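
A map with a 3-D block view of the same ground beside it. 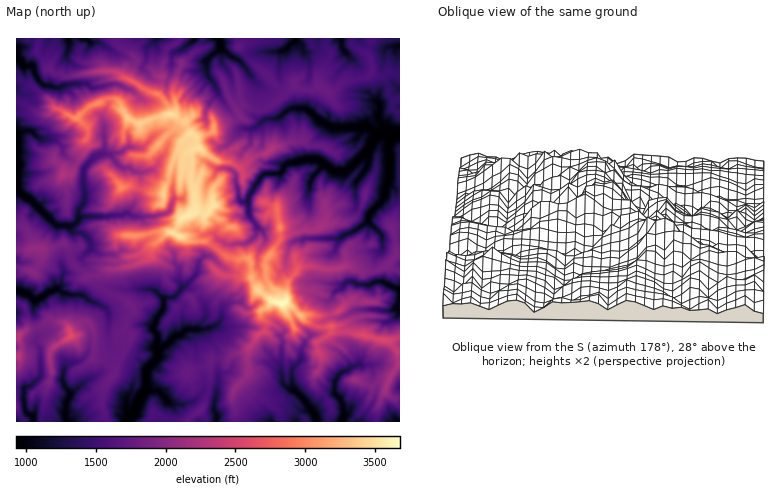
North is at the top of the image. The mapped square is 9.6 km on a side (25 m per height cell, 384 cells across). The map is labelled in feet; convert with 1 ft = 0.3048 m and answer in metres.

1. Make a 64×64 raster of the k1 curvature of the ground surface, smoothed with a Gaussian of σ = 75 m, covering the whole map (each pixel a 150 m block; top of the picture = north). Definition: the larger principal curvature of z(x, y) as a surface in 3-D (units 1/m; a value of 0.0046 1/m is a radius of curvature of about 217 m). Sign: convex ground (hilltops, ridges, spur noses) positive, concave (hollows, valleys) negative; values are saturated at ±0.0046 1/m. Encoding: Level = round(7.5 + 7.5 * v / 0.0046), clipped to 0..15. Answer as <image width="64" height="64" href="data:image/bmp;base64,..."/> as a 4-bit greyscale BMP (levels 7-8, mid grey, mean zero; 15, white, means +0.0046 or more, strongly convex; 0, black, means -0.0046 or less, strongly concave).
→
<image width="64" height="64" href="data:image/bmp;base64,Qk12CAAAAAAAAHYAAAAoAAAAQAAAAEAAAAABAAQAAAAAAAAIAAATCwAAEwsAABAAAAAAAAAAAAAAABEREQAiIiIAMzMzAERERABVVVUAZmZmAHd3dwCIiIgAmZmZAKqqqgC7u7sAzMzMAN3d3QDu7u4A////AMyJ2KmHeIisqImLybzMu4yoiriIh2rIe9l72Yq3erdn92jZp3mIiLt4d2nbupmszHZ6uIiIm5mbmHrbh6uLyHnZuMqXi6iJyXd4iNuHd3jNiaq4iImpiZp3iuqHepnofbjoupeJyom5h3mJ23aIiJ6YrLeIiZiauYmd2YqIuNq+ueuqioarqKqGaYi6h5mZi6d8x4iIiamIir2HeoiYndvGncu6iJiqqpeJqIh3mYmJp4rZeIeKhnicunqpiamPpteHv7ash4mrqYm4mqqZiYioibyYiKl4iZ2aed7cuZ3WyZh/x62YeIq5maisy5mYiKiJirmJqImZrbl3veyomvnYmX/YncqIiamJlpmJmZmIp4houZqYipmL+Yd4qaiI3OmYj7h5q6mZmYmmiKuYmJmomXjJiIiaeJnamZeGl3eO+piPp3eIqYiJiKuoeKmIeKmaiMl4iIume8uqmZeZd4/6mY+2d6mZiImYq7iJmZiImIq6yZeJjaeb2pmah4l2j+l4jPt5yYmIiKmIZoiJqYiIiInchpp9qIvYeKh3eYjL+GeZr+u4iYiImpmYuYmZmZiHiZ+ny4vYnPuId3mt/+r7iIdn3tqJiIiKrLjZd4mImpd3jPzHe/qGnLms//66ra/Kh2frmZmIiJmYauuIeHh3mHd4rZhp+WnM3Mu6qnd6a6u5rNmZqYiIqZhp3ZmJmaeJh2i8h33K3Kq6qYiJhoh9mKqpmImZl5iaqoieuZqouniZqutnrq/9ypl4q7zdpX+ZqoiIiZqXmImZqXrJmqiais66/4jc/buqv8d4iIl0/5eKuZmZiIiYmZu7msuLl5p4qJqN7v62h3Z57KvM24fKh3rHeJiIqpqpmstqi7uHiYeFno3tzYh4iIm93v/9ypeMmJiJdpqpmJiImJqpu6mHiYeN/om8domqiYu7mcvZeHu4ZpyqqYiImId3nLZ5mJl4p47oqa13iZmXa3loyImIm7l5mruYiIiHiJirmInLmZmrv5qlj4V3iIl2apeGmrvMqZmJmamZiId3d5qJyXqs25nOfKeL+XeJmqm93Km7zLqZuHqoiavNyod4m5jZaO2Hl6x+l3fcvN7u3cqs7buIipiHnIiJiImqy6u5iMh86Zq5zZ6ph8qrqZq6mIibuYmJqIiqeKmJebqZuXmLuYd4797rnvqJ2XeHZ7p4iInLy6qpmJmpaJqniYq5l1m5ZZ/5m615/YrM2qmYy4iJdryYmqq7y8t3icd6iM2Gibqt/XeJe7evl5e93tq+us2nvIiZiZu5uXiJzd7LjOm//t2neZyot4/YdoiIlnrcnZbLiqmampeoiZzv///9//yoiXepzrp2jtrMzKmYeIuql9qrmahohr7t3amIh4ma63acl7/9yWiP6orM3czKiYicyZuKh5qsiqqoiIiGd4nPqJyb65mLrJ+5qYmaq87aasypnJmHnOtpl5mIeHiYh77su6qYilnMr5d5iJqYiMxpqqqtp4uq6Yz+7Ih4rO3ZnLya283tqLqvl3h4q5mIj4iIq6mYiZnah5iuyIiKv/mZjajMqIdb7s65iHi7iaqOyIeaeHmIibqXiIrqiHiZ+Wh+qNubiZvNm8mpecqZmYzpl5l6q4iJqpeHd867zbv6rJ6ozImeyI+Yy6l3yrqZm/p3iIrMuqqbh5dnz+24iO2MnLevuH/Wf9eN2WjqqZtp/Id6iZmqvKyIqHv7m5moroyauYz6f9iN2Hv6eOt4fZi/iHyIiIeMvInc38eIZ3aOi5qsqdx+3HaXe9/JvHdo6Y+4fHiqqJucp73seIiImI2ampqYiN6ry8p6md6YiqibfNh8eJmauonoiayc2qq4irmbd8//ycqZh3d3iHeMuImK6HyIiZrHibx3eHr///iIyZqf+qqGrN/JiYd3ad7MqHrofHiuysl7vKqImph375i6iu2FadmJi/7bqrzf2qvaiNidifpnmYnezbuuiKqf15uJ2GmYramou8zMzdyql42YuYt7yId3eJ/Heb6qynjqmqvMrZd5qaiaiZmqmHnMiriIeHl3mJmGjsd3jKnah4p4vKz9l3d3iJmJmbqXZ4mXmIeIipmHebjPyWZ5zOyph3nKhv6qiJl5mJmqt3eIiId5h4qJqqh5z/qZd2j/zf7avMyG/JqryneGe6q4eJmZiIqJi6mrvL/8/5Zon/h3is7ar9r7iJqJu6mKmJipi6mqqYusiZid/ZaP/rrPl3d3mdmb6IqIqZmay4Z3aKisqqmZeMqpdp+4pmm//+2nVnjo54jKeYqZiIibyoiJmrqImIdouoh6/IeoqpirupqJ79jriHuXm4l4iIirqqqamXeHiIq5ib6HdomZZ3ipd+/riMyneZfKipmIiIqrupqZmId5iqer2IeYiHd4h4i/+XiI2JmJiOmbmIipiZiJmImqqpmaiNq4us7/7KmK3/x3ebi4iJeM6Lx3mqiJmoioeJmquqmZx5jMy6q9///7mWeZt6yIh6+Y6njKl4iJmJmIiZiamZmXZ9qYd4iJqXiZiJi3jqmGrY3IjbmYiZmImZmYiJuImIqrybh6upmXd4qoiLm824WbmYfLiJmZqIiZqZd5q4iYi8yYqnnIiZh4mpeIuniv6ph5rLh4h2eoeYi5Z6upd4honIiqiNppiKqZp4iuuIru6XrcmYiZiJibirmb2ZqHd827mLp6qGiKqIiah4rdt6yZecqqu8zJeLuLp4yoq6qq"/>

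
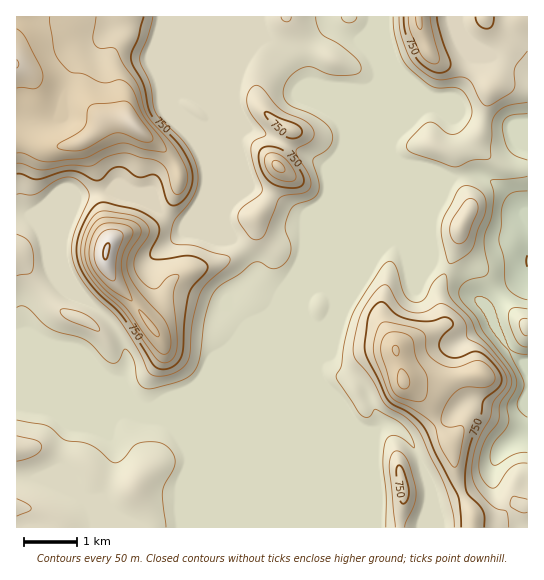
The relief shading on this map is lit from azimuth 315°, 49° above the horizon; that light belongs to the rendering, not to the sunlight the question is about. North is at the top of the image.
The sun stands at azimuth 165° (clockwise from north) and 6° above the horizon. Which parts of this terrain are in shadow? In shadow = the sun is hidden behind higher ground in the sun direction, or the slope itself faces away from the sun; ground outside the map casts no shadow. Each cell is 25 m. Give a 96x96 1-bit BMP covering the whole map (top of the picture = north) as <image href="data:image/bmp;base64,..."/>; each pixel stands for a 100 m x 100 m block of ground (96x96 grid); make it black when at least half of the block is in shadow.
<image width="96" height="96" href="data:image/bmp;base64,Qk2+BAAAAAAAAD4AAAAoAAAAYAAAAGAAAAABAAEAAAAAAIAEAAATCwAAEwsAAAIAAAAAAAAA////AAAAAAAAAAAAAAAAAAAAAAAAAAAAAAAAAAAAAAAAAAAAAAAAAAAAAAAAAAAAAAAAAAAABAAAAAAAAAAAAAAAD8AAAAAAAAAAAAAAD+AAAAAAAAAAAAAAB/AAAAAAAAAAAAAAB/AAAAAAAAAAAAAAA/gAAAAAAAAAAAAAAfgAAAwAAAAAAAAAAPwAABwAAAAAAAMAAP8AABwAAAAAAAeAAH8AAAgAAAAAAAeAAH8AAAAAAAAAAAeAAH8AAAAAAAAAAA+AAD/wAAAAAAAAAA+AAD/8AAAAAAAAAA8AAB78AAAAAAAAAA8AAA78AAAAAAAAAA4AYAD4AAAAAAAAAAwAMADwAAAAAAAAAAAAEADAAAAAAAAAAAAAAAAAAAAAAAAAAAAAAAAAAAAAAAAAAAAAAAAAAAAAAAAAAAAAAAAAAAAAAAAAAAAAAAAAAAAAAAAAAAAAAAAAAAAAAAAAAAAAAAAAAAAAAAAAAAAB//wAAAAAAAAAAAAH//wAAAAAAAAAAAAH//gAAAAAAAAAAAAH//gAAAAAAAAAAAAD//AAAAAAAAAABj4D//AAAAAAAAAABz+A/+AAAAAAAAAAB7/wf+AAAAAAAAAAB7/8P8AAAAAAAAAAB//+H8AAAgBgAAAAB////8cAHgBgAAAAA////48AfADgAAAAA////48AeAHAAAAAA////w8A4AHAAAAAA////w8AAAPAAAAAA////h8AAAOAAAAAA////B4AAAeAAAAAA///+B4AAAeQAAAAAf//cAwAAAM+AAAAAf//AAwAAAA/wAAAAf/+AAgAAAA//AAAAf/AAAAAHgA//wAAAf+AAAAAPwA//4AAAf8AAAAAP4Af/AAAAf4AAAAAP8AP8AAAAfwAAAAAP/AP4AAAAfgAAAAAf/8HwAAAAfAAwAAAf//DgAAAAeAA4AAAf//AAAAAAMAB8AAAf//AAHgAAAAB8AAAf/+AAHwAAAAB+AAAf/8AAH4AAAAB/AAAf/8AAD4AAAAA/gAAf/4AADwAAAAA/wAAf/wAABgAAAAA/wAAf/gAAAAAAAAA/gAAf/gAAAAAAAAA/AAAP/AAAAAeAAAAAAAAD8AAAAD8AAAAAAAAAAABAAP8AAAAAAAAAAADgAf4AAAAAAAAAAAHgA/wAAAAAAABwAAPAA/gAAAAAAAH+AA/AA/AAAB4YAAH+AD+AA+AAAB8eAAD+AH+AA+/AAA8PAAB+AP8AA9/wAAcHAAAcA/8AA7/gAAICAAAAP/4AAf/AAAAAAAAA//4AAf+AAAAAAAAA//wAAf+AAAAAAAAA//wAA/8AAAAAAAAA//gAA/4AAAAAAAAA//AAADwAAAAAAAAA//AAABAAAAAAAAAA/+AAAAAAAAAAAAAAf8AAAAAAAAAAAAAAf4AAAAAAAAAAAAAAPAAAAAAAAAAAAAAAMAAAAAAEAAAAAAAAAAAAAAAMAAAAAAAAAAAAAAAAAAAAAAAAAAAAAAAAAAAAAAAAAAAAAAAAAAAAAAAAAAAAAAAAACAAAAAAAAAAAAAAAHAAAA="/>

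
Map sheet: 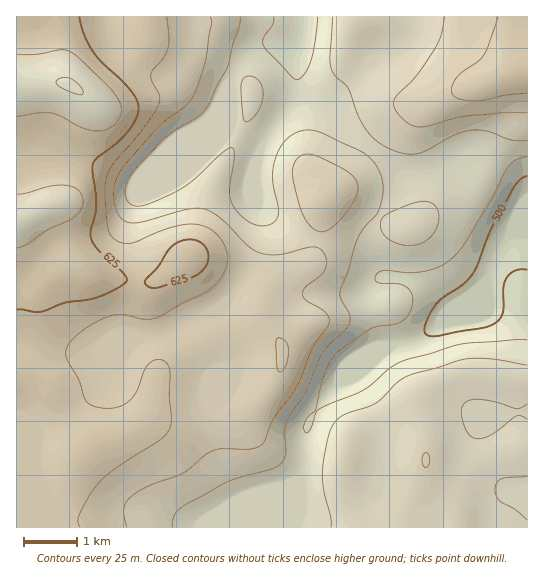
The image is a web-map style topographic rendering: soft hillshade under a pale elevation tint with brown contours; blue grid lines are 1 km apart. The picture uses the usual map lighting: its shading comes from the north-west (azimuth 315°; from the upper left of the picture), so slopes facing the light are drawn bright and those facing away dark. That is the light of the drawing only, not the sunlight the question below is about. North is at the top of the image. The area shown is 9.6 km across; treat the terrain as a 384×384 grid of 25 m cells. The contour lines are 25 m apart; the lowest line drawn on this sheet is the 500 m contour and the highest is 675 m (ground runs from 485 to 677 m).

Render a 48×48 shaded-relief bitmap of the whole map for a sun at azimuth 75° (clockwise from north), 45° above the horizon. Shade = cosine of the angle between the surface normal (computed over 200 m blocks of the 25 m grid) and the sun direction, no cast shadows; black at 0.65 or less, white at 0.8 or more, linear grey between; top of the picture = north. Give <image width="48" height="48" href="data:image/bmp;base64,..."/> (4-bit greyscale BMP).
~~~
<image width="48" height="48" href="data:image/bmp;base64,Qk32BAAAAAAAAHYAAAAoAAAAMAAAADAAAAABAAQAAAAAAIAEAAATCwAAEwsAABAAAAAAAAAAAAAAABEREQAiIiIAMzMzAERERABVVVUAZmZmAHd3dwCIiIgAmZmZAKqqqgC7u7sAzMzMAN3d3QDu7u4A////AGZmZniId4iIdmZmZmZVQ0VVVWZmVoh2ZmZmZniId3d3dmZmZmZVM0VmVVZmZoh2ZmZlVniHd3d2ZmZmZmZUM0VmVVVmZ4h2ZmZlVnd3dmZmZ3dmZmZUI0ZmVUVmZ3d2ZmZURWd3dmZmZ3ZmZmZUI0ZmVEVnd3dmZmZURWd3dmZmd2ZVVmdkIkZ2VERnh3dmVWZURWZ3dmZnd2VVZol1IkZ2VERniHZlVWZURWZmZmZnd2VVZ5qFIkZ3ZUVoiHZVVWZVVWZmZmZ3d2VVaKuVIUZ3ZUVoiGZVVmZVVmZmZmd3d2VWebuVIkZ2ZUV4h2ZmZmVVZmZmZmd4dmVVaKuXQ0VmVVV4h2ZmZlVVZ3ZmVWd4dmVVV5qpdVVVVFZ3dmZlZlVWd3ZmVWZ4dmZVVXm7l2VERFZ3dmVVVVVnd3ZmVVZ4dmZVRWm8uWVDM1ZnZlVVZmZnh3ZmVVZ3dmZlRFi8yXZUM0VmZmZmZmd3d3ZmVVZ3dmZVRFesyoZlRFVVVmZ3d2Z3d2ZmZVZ3ZmZlRFebuodmZVZVVmd3d2Znd2ZmZmZmZmZVRFeJqYh2VmdmVmd2ZlVmd2ZmVWZmZmZVRWd4mZmGVniHZmZlVlVmZmZlVVZmZmVUVnd3iamGVomXZmZURVVmZmZlRFZ3ZmVVV4h3iamGZ4mYZmZTRFVWVVZlVFZ2ZmZVZ4h4iZl2Z4iIdmZTRVVVVVZ2ZVZmZ3dmZ3d3iZmHZnd3d3ZURVVFVWeHdlVWZ4h3Z3ZmeJmHZmZmd4dUVlVVVniYdlVVaJmYd2ZmeJmHVVVmeIhlVmZVVomYdVRFaKqod2ZmeJmGVEVmeJl2ZmdmZ5qodURFeauph2ZmaJh1RFVneJmHZnd2Z5qpdVVWeau5hlVVZ4h1RFZ3eJqYZnd2Z5u6hlVWeauphkM0Voh2VVZ3eImodmZmeKzcl1VWeJqpdDIjRomHZWZ3d4mphmZmeL79p1VVZ4mYYxEjRomYdmZnd3iamGVWeb79lmZVVnmXUxEjVomZh2ZmdmeamWZmeKzclmZlVWiXUhI0V4mph2ZmZmeJmGZmd4q7p2ZmVVeHUhJFaImZhmZmZmZ4iGZmZniaqXZmZVaIYxJGeJmHZVZmZmZndmZlVVZ5qpdmZmZ3ZCNXiId2VEVnZmVVVWZVREVoq6l2ZmZndURXiHZUQ0VndlVERFVUQ0Voq6mHZmZmd2VWd2VDM0VWZlRDRFVUM0V5q6mId2ZVeHZWZlQzM0RVVURERVVUM0aKu6mIiHZVeIdlVUMzREREREVVVVVURWirupiImYZVeZdkREM0RFREREVVVWVVVoq7uoh4mpdVeZdkM0REVVREREVVVWZmaKu6mHd3iZhmeZhjI0VVVURERFVEVXZmebupdnd3iZh3iYdTEkZmVURERVREVmZmebuXVWeIiJmYiIdTEkZmVVRERVREZmZmeaqGVWiZh4mZh3dTETVmVVVERFRFZ2Zmeal1RWiZh3mph3djACRWZmVDRERFZmZmeal1RWiZdniph3djACRWZmVDNERFZg=="/>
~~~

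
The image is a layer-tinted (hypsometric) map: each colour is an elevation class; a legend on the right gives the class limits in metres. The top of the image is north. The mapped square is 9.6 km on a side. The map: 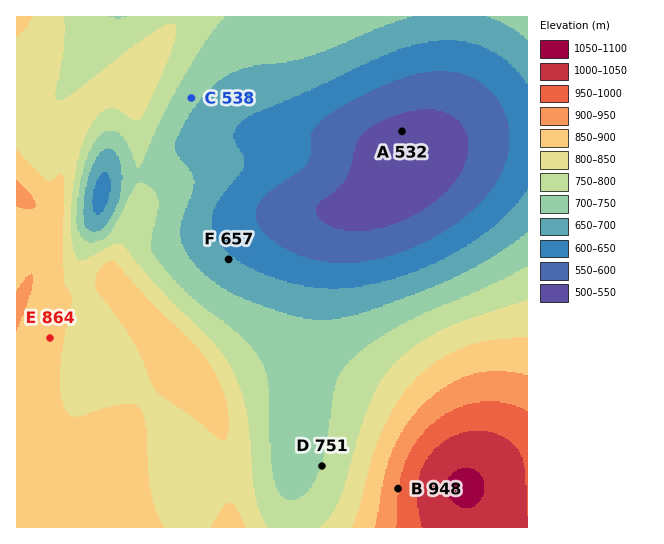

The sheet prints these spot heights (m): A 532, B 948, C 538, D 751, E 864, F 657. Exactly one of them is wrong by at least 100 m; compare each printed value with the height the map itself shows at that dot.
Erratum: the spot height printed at C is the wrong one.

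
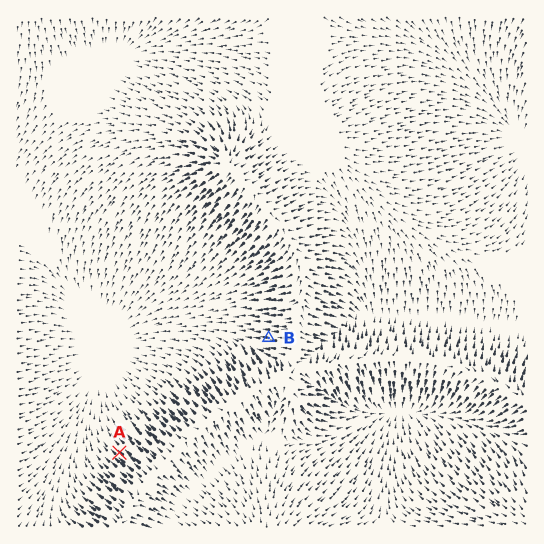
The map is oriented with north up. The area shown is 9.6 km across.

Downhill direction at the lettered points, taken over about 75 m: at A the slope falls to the NW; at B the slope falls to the W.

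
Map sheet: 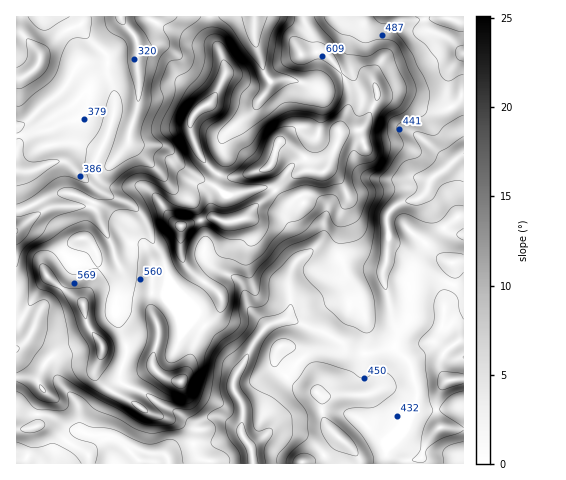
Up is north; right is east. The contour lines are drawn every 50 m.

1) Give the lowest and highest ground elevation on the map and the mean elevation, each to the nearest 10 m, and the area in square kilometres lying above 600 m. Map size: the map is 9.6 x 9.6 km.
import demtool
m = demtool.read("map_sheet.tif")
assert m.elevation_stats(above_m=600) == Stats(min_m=280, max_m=770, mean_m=490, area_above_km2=14.7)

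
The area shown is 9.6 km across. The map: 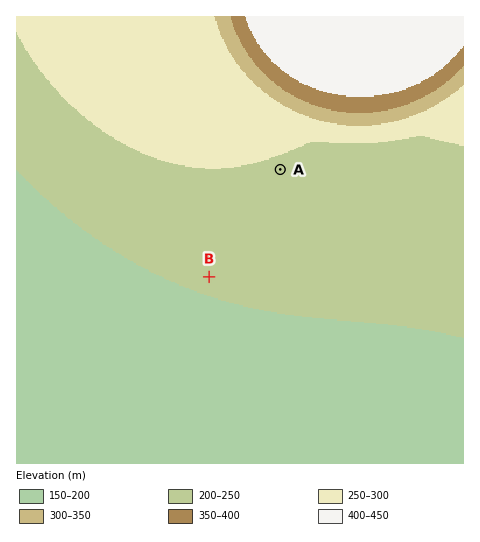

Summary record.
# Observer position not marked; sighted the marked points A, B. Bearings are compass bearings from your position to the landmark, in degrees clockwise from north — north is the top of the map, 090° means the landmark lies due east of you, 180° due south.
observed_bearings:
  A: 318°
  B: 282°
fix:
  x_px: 417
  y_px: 321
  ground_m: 200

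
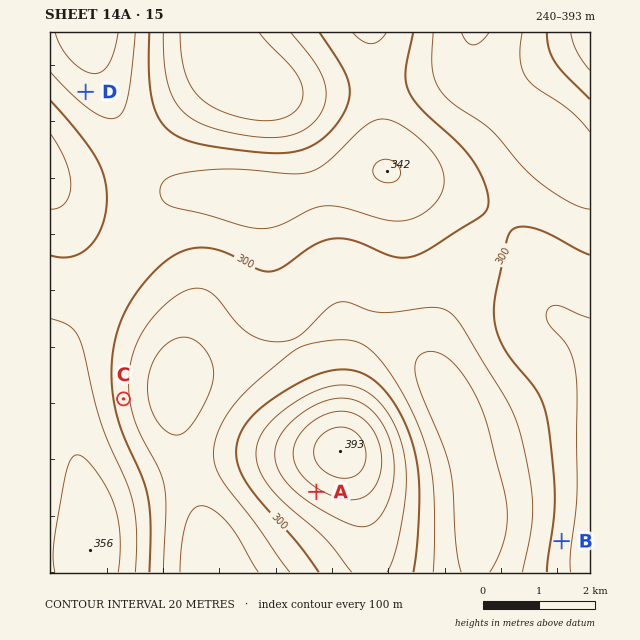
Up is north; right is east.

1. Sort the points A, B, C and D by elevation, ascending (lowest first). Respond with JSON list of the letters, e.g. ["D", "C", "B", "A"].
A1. ["C", "B", "D", "A"]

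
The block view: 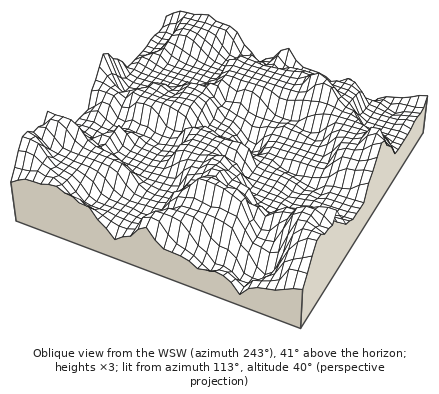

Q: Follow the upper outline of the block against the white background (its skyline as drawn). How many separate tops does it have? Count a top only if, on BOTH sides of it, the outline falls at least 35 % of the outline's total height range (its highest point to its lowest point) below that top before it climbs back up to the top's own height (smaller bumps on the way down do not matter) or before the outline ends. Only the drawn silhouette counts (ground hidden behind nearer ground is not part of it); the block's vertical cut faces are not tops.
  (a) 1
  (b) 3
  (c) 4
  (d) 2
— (a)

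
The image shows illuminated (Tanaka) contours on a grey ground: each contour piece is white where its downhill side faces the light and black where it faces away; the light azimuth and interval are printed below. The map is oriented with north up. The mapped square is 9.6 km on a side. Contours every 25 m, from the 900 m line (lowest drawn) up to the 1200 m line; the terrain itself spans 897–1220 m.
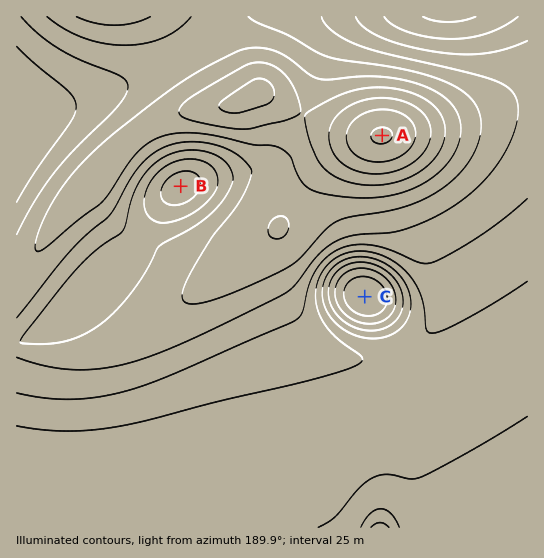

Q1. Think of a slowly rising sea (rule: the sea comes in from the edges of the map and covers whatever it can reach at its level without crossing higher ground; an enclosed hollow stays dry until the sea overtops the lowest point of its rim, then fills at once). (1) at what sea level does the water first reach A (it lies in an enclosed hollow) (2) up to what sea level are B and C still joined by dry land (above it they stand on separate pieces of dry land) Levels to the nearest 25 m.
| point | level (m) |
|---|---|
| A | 1000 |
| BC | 1050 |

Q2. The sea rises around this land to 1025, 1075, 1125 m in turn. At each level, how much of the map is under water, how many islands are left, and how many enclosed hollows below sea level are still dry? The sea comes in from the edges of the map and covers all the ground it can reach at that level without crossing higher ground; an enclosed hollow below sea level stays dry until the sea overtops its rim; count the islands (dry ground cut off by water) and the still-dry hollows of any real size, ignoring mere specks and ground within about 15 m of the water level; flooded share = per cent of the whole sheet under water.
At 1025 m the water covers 28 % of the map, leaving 0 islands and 0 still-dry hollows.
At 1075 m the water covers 55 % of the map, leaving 1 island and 0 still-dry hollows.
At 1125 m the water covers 93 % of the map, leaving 1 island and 0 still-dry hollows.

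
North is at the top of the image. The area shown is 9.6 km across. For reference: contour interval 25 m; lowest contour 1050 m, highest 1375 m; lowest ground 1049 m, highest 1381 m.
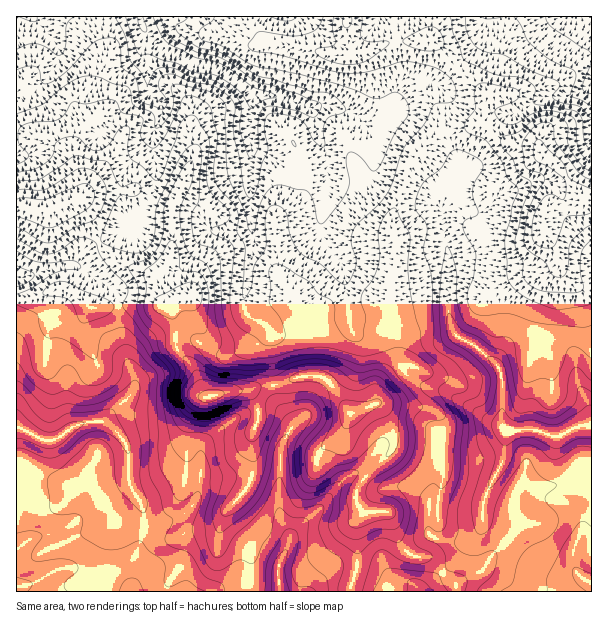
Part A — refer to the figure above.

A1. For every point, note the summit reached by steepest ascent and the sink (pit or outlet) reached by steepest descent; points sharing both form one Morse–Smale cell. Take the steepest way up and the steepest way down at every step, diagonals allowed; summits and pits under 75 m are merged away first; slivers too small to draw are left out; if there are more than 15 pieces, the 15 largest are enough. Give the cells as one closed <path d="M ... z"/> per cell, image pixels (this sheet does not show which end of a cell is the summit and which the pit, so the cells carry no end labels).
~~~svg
<path d="M429 16l-412 0-1 191 35 4 26-11 9 13 12 30 10 11 23 14 24 8 9 20-1 10 9 8 3 7 1 26 18 22 12 27 3 1 21-6 16 0 12-5 18-1 26-9 19 0 13 11 17 27 17-6 6-4 4-5 0-12 2-6 18-16-1-24-6-20 0-34 5-24 0-26-4-6 2-22 21-51 22-22 9-4-2-13 0-23-4-7-7-6 8-1 5-3 10-13-10-13-11-11-5-3z"/><path d="M77 200l-26 11-13 0-9-3-13 1 0 382 334 1 8-29-2-41 8-10-8-11 0-10 11-17 24-22 3-6 0-12-12-26-4-4-6 0-21 10-17-27-13-11-19 0-26 9-10 0-20 6-16 0-21 6-3-1-12-27-18-22-1-26-3-7-9-8 1-10-7-18-5-4-21-6-23-14-10-11-12-30z"/><path d="M447 133l-10 3-22 22-23 57 0 16 4 6 0 26-5 24 0 34 6 20 1 24-18 16-2 6 0 12-4 5 8 4 8 14 4 12 0 12-3 6-24 22-11 17 0 10 8 11-8 10 2 41-8 28 241 1 1-169-3-18-12-25-1-20-2-4-16-13-10-3-24 0-14 4-11 13-2 7-23-20-18-8-4-6-4-19 0-62-6-30 0-22 16-30 0-5z"/><path d="M482 124l-36 8 12 30 0 5-16 30 0 22 6 30 0 62 4 19 4 6 18 8 23 20 7-13 12-9 32-2 16 6 10 10 3 24 12 25 2 17 1-134-11 0-9-5-10-10-4-18-16-22 0-14 6-7 22-4 14-8-14-17-10-15-15-11-9-11-26-2z"/><path d="M591 16l-103 0-2 14-6 14-23 22 31 29-4 12-2 18 28 19 26 2 9 11 15 11 10 15 15 17 7 0z"/><path d="M591 200l-7 0-18 10-15 1-9 8 0 14 16 22 4 18 10 10 9 5 11-1z"/><path d="M456 67l-10 12-5 3-8 1 7 6 4 7 0 23 3 13 35-8 2-17 4-12z"/><path d="M486 16l-55 0-1 23 5 3 11 11 10 14 24-23 6-14z"/>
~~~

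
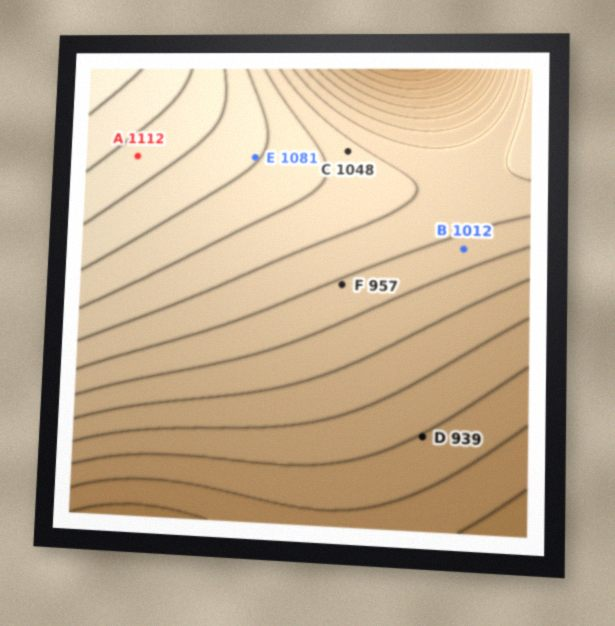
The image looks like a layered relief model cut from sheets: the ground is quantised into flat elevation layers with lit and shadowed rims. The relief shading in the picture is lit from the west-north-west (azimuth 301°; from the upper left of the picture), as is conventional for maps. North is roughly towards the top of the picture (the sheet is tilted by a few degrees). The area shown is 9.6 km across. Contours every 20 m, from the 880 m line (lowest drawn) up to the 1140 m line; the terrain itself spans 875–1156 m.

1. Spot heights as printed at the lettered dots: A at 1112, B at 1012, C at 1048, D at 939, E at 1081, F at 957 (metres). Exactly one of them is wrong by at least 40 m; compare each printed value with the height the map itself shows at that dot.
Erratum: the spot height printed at F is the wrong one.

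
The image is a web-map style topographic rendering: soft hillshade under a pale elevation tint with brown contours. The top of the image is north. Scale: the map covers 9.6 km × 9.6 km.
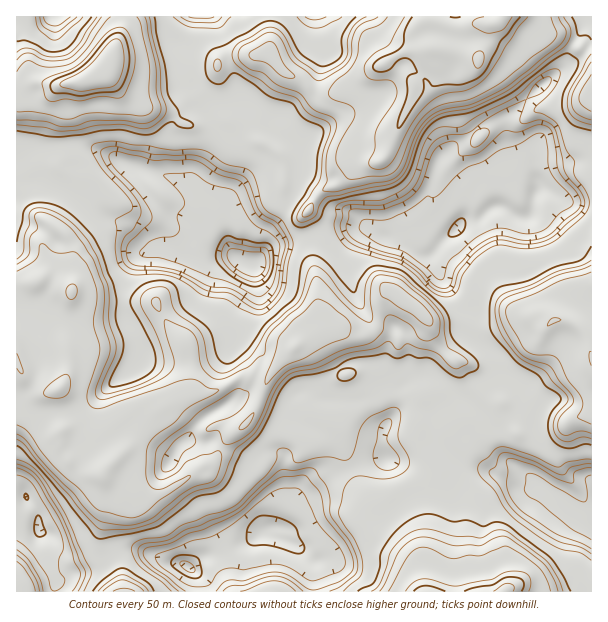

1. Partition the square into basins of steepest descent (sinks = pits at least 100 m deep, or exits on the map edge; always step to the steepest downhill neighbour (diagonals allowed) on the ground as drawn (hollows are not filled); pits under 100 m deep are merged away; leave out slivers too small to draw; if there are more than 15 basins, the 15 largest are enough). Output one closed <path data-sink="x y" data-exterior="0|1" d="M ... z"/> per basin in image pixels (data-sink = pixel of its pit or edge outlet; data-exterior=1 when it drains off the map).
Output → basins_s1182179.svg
<path data-sink="254 264" data-exterior="0" d="M432 49l-16 0-12 3-27 15-24 19-21 8-20-2-13-13-14-6-16-21-11 3-31 1-9 6-1 10-12 17-23 14-6 6-24 0-14-5-10-6-23-25-24 9-18 3-15 0-13-3-19 7 0 274 6 11 22 17 14-1 0 23 3 12-1 18 8 18 9 8 10 5 15 0 14 13 15 7 30 0 25-14 12-11 14-6 11-19 27-25 20-44 7-10 36-33 1-12 4-5 0-33-6-21-8-45 14-21 8-7 15-6 13-16 26-4 6-7 10-24 12-21 6-18 0-9 12-15z"/><path data-sink="458 228" data-exterior="0" d="M527 16l-24 0-6 8-5 0-4 3-1 17-8 16-8-5-37-6-8 19-12 15 0 9-6 18-12 21-10 24-6 7-26 4-13 16-15 6-8 7-14 21 8 45 6 21 0 33-4 5-2 14 24-8 15 10 14 0 9-5 5-8 0-14 3-10 8-9 8 4 18 13 15 15 28-2 18 5 17 0 24-9 15 0 16 8 13-7 8-20 6-7 16-6 0-224-13-12-9-4-10-7-12-3z"/><path data-sink="188 567" data-exterior="0" d="M425 316l-9 12-18 12-20-12-13 8-14 0-15-10-18 5-19 12-27 28-19 43-30 30-9 17-16 8-28 21-15 6-24-2-11-4-15-12 4 23-9 41 3 9 15 21 3 19 304 1-1-34 6-31 2-35 4-12 0-13-16-32-4-13 2-17 10-13 4 2 17 32 10-6 8 0 19-18 8-1-18-11-12-13-6-14-9-5-16-16-3-7 0-11z"/><path data-sink="591 489" data-exterior="1" d="M591 364l-30 10-13 10-22 21-6 9-4 19-10-14-5-16-15-1-19 18-8 0-10 6-17-32-4-2-7 7-5 12 2 18 3 11 15 27 0 13-4 12-2 35-6 31 0 30 2 4 166-1z"/><path data-sink="39 530" data-exterior="0" d="M17 364l-1 227 104 1 1-10-3-10-10-14-8-16 9-41 0-7-6-20-20-2-15-11-8-18 1-18-3-12 0-23-14 1-14-9-8-8z"/><path data-sink="204 17" data-exterior="1" d="M270 16l-144 0-20 58 22 24 10 6 14 5 24 0 6-6 23-14 11-14 1-10 4-5 6-4 31-1 11-3 2-14z"/><path data-sink="314 17" data-exterior="1" d="M426 16l-154 0-2 38 15 19 14 6 13 13 20 2 21-8 24-19 27-15 12-3 18 0-1-25-6-3z"/><path data-sink="54 17" data-exterior="1" d="M125 16l-108 0-1 71 4 1 15-6 13 3 15 0 18-3 23-8 6-9 6-23 10-21z"/>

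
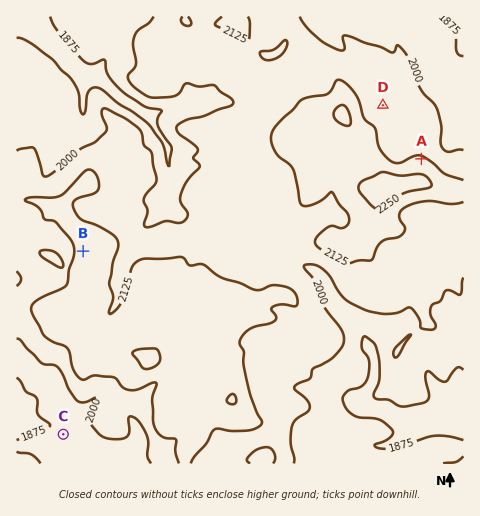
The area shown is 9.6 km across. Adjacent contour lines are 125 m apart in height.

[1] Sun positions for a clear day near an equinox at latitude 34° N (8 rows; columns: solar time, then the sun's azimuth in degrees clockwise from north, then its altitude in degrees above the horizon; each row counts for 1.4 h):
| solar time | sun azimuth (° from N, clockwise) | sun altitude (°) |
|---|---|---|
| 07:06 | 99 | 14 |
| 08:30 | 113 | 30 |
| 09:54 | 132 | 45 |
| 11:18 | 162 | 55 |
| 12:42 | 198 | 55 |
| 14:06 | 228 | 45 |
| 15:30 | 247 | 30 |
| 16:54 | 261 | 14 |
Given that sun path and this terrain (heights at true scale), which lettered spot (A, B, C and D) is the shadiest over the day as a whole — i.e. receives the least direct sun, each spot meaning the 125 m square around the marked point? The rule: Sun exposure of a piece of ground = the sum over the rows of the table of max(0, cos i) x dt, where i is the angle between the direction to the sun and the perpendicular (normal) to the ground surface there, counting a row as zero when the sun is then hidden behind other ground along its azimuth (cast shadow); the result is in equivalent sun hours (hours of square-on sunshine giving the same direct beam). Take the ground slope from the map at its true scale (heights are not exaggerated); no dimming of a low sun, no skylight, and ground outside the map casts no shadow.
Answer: A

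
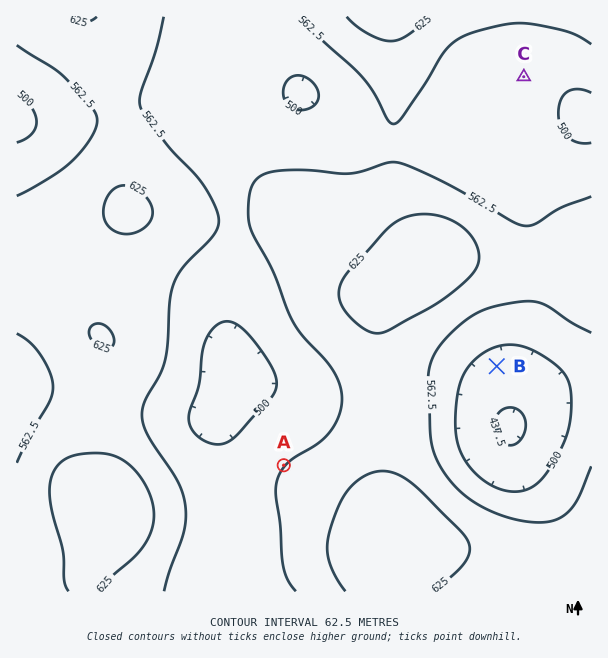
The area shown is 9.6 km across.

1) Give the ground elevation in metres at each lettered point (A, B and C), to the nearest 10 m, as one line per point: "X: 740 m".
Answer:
A: 560 m
B: 480 m
C: 510 m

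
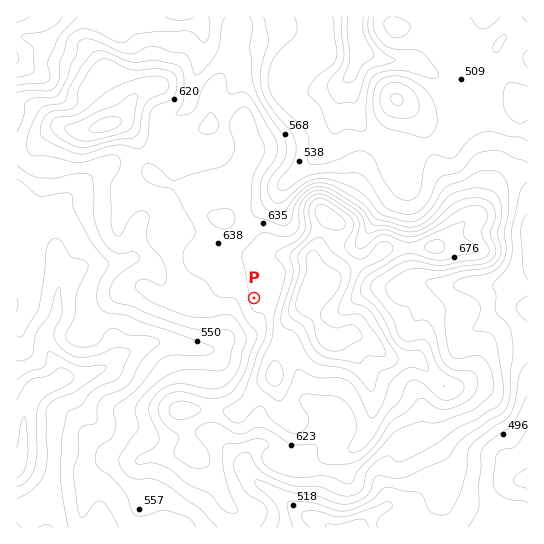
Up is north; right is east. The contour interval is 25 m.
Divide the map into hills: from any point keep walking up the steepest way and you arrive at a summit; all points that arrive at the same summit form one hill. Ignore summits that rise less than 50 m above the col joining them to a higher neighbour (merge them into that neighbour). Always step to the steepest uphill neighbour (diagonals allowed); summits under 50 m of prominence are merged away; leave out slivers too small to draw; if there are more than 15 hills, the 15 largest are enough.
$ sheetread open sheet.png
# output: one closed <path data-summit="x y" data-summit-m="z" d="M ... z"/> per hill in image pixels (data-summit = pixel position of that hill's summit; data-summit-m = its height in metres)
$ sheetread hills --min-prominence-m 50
<path data-summit="309 295" data-summit-m="771" d="M527 16l-335 1 11 13 0 23-10 29-2 21-5 6-17 9-4 9-1 15-7 7-8 4-22 7-12 1-14 7-38 34-8 15 0 35-3-9-10-6-20 0-6 2 1 289 511-1z"/><path data-summit="106 125" data-summit-m="711" d="M191 16l-175 1 1 222 29 0 6 4 3 9 0-35 8-15 38-34 14-7 12-1 22-7 8-4 7-7 1-15 4-9 17-9 5-6 2-21 10-29 0-23z"/><path data-summit="397 99" data-summit-m="579" d="M361 51l-12 26 0 8 7 32 11 15 28 23 7 0 33-11 11-1 7-5 22-32 1-13-3-4-39-14-20-12-36-4z"/>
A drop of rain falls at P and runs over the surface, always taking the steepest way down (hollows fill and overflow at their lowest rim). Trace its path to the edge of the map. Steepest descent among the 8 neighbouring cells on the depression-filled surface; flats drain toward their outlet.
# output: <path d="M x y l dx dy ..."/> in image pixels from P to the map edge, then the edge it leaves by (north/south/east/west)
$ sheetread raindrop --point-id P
<path d="M254 298l-13 0-10 9 0 7-1 1 0 15-3 5-13 14-21 0-2-2-10-1-7-3-28 0-23 11-10 9-7 4-3 0-4 3-6 1-8 4-18 0-6 3-3 3-8 4-7 1-5 3-8 8 0 2-4 8 0 4-1 2 0 9-2 1 0 24-1 2 0 5-1 1-2 7-2 0"/>
exit: west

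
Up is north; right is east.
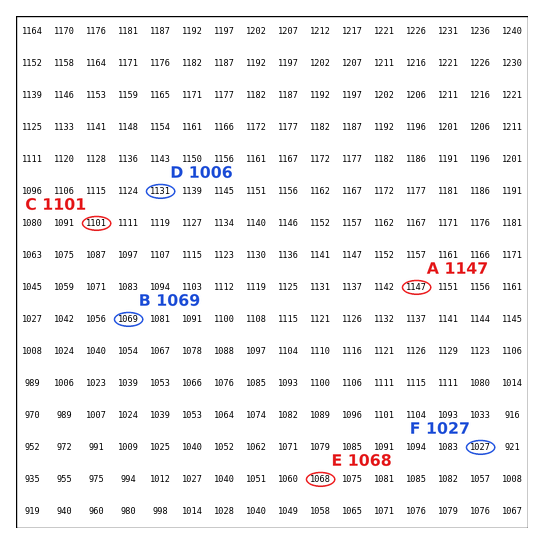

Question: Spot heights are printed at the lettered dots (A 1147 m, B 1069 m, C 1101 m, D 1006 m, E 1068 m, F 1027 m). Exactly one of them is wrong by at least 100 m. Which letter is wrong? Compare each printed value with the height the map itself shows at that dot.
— D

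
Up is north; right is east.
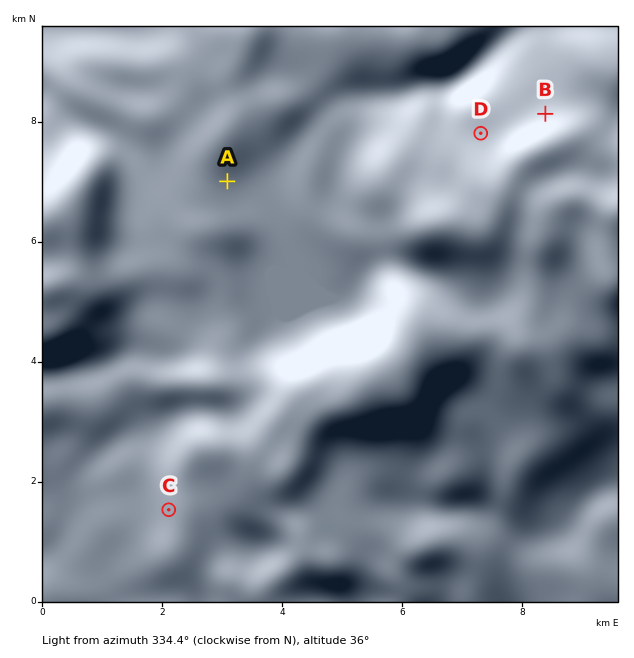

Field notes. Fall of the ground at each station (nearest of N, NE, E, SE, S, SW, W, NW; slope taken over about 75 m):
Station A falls E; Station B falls N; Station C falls W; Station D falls NW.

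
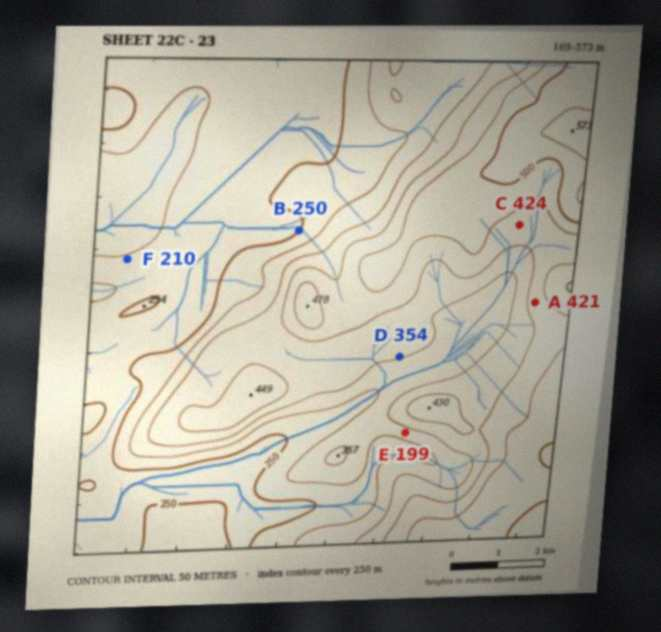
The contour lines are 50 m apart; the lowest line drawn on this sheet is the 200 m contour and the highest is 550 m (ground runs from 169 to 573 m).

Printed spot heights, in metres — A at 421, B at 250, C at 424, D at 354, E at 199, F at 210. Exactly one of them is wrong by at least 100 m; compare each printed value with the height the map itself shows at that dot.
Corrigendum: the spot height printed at E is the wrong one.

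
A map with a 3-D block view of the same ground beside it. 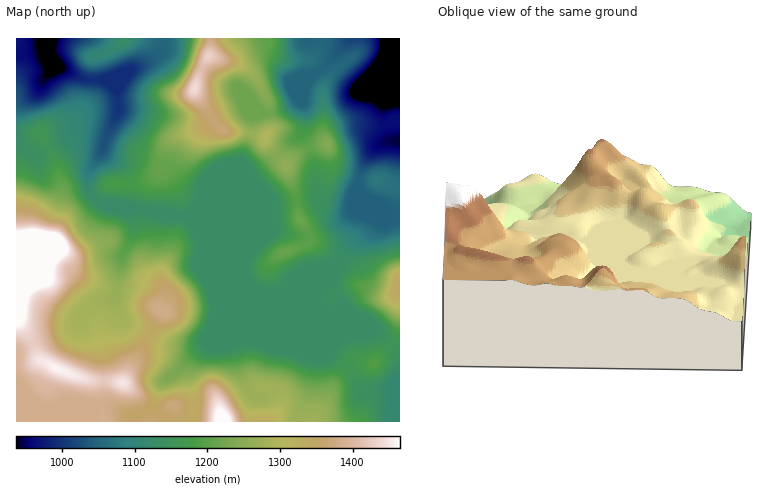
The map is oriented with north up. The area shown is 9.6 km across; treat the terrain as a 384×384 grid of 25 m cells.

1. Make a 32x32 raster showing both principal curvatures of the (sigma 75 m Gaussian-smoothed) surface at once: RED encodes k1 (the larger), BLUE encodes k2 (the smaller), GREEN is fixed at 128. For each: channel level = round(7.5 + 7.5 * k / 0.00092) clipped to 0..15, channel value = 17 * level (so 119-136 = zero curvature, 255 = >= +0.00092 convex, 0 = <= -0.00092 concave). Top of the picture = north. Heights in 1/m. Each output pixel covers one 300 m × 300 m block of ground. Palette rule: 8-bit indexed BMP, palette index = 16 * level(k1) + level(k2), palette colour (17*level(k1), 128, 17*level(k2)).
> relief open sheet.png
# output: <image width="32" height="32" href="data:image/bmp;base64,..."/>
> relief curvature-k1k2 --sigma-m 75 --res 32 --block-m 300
<image width="32" height="32" href="data:image/bmp;base64,Qk02CAAAAAAAADYEAAAoAAAAIAAAACAAAAABAAgAAAAAAAAEAAATCwAAEwsAAAABAAAAAAAAAIAAABGAAAAigAAAM4AAAESAAABVgAAAZoAAAHeAAACIgAAAmYAAAKqAAAC7gAAAzIAAAN2AAADugAAA/4AAAACAEQARgBEAIoARADOAEQBEgBEAVYARAGaAEQB3gBEAiIARAJmAEQCqgBEAu4ARAMyAEQDdgBEA7oARAP+AEQAAgCIAEYAiACKAIgAzgCIARIAiAFWAIgBmgCIAd4AiAIiAIgCZgCIAqoAiALuAIgDMgCIA3YAiAO6AIgD/gCIAAIAzABGAMwAigDMAM4AzAESAMwBVgDMAZoAzAHeAMwCIgDMAmYAzAKqAMwC7gDMAzIAzAN2AMwDugDMA/4AzAACARAARgEQAIoBEADOARABEgEQAVYBEAGaARAB3gEQAiIBEAJmARACqgEQAu4BEAMyARADdgEQA7oBEAP+ARAAAgFUAEYBVACKAVQAzgFUARIBVAFWAVQBmgFUAd4BVAIiAVQCZgFUAqoBVALuAVQDMgFUA3YBVAO6AVQD/gFUAAIBmABGAZgAigGYAM4BmAESAZgBVgGYAZoBmAHeAZgCIgGYAmYBmAKqAZgC7gGYAzIBmAN2AZgDugGYA/4BmAACAdwARgHcAIoB3ADOAdwBEgHcAVYB3AGaAdwB3gHcAiIB3AJmAdwCqgHcAu4B3AMyAdwDdgHcA7oB3AP+AdwAAgIgAEYCIACKAiAAzgIgARICIAFWAiABmgIgAd4CIAIiAiACZgIgAqoCIALuAiADMgIgA3YCIAO6AiAD/gIgAAICZABGAmQAigJkAM4CZAESAmQBVgJkAZoCZAHeAmQCIgJkAmYCZAKqAmQC7gJkAzICZAN2AmQDugJkA/4CZAACAqgARgKoAIoCqADOAqgBEgKoAVYCqAGaAqgB3gKoAiICqAJmAqgCqgKoAu4CqAMyAqgDdgKoA7oCqAP+AqgAAgLsAEYC7ACKAuwAzgLsARIC7AFWAuwBmgLsAd4C7AIiAuwCZgLsAqoC7ALuAuwDMgLsA3YC7AO6AuwD/gLsAAIDMABGAzAAigMwAM4DMAESAzABVgMwAZoDMAHeAzACIgMwAmYDMAKqAzAC7gMwAzIDMAN2AzADugMwA/4DMAACA3QARgN0AIoDdADOA3QBEgN0AVYDdAGaA3QB3gN0AiIDdAJmA3QCqgN0Au4DdAMyA3QDdgN0A7oDdAP+A3QAAgO4AEYDuACKA7gAzgO4ARIDuAFWA7gBmgO4Ad4DuAIiA7gCZgO4AqoDuALuA7gDMgO4A3YDuAO6A7gD/gO4AAID/ABGA/wAigP8AM4D/AESA/wBVgP8AZoD/AHeA/wCIgP8AmYD/AKqA/wC7gP8AzID/AN2A/wDugP8A/4D/AHeHh4d3d4endmWFloWmg4Lo+8WyuLiGdYiop4SXqIV2h4eGhnd2hoWEhbWz6Nqjgvj4cmN0laeWl6i4dHWWhoZ3hpeFdISWhafo5pGUx7PF+seRhJeWqKeWl8iFZJaGdnWGhJbH+Pfl+uqTUVCDhNb6tKO4yMi5l5aXyKSEppV0lKjH+Pi3hnWW1sanlJGkoqWUlbmXh5eGdHSUpJbJuYRzyNemdoV1dYenyJeolpNjYnOGpoVzg4N1dnWop6jIlXTFtXRUdHaGhobXloWlclN2doSEhHaHh3d3hpaGdpalpaa2ZGV2h4d2ZaXFpbWEcIaHh4eHd3d3d4eHh3d2c8PYhaZkdXeHh3Z0hbfJ28qig4eHh4d3h4eHh4eHhnJh5dh0tnRzdYeHhZW5uam5yrSCh4eHd3d3d4eHh4WTo7f5xVOVp3R0hYZ1haenp9naoYOHh4eHh4d3h4eWhKbV+OqklcTItqa1pqSmhafo2KaQhoeHhZWVhXd3h4W3yJSF+ajatWSVx5SHgpa4uPeCYXOHd4eUuad0dHaHdoWGdLT9+fi1Y7XYc3VjlbeG57VjdneHh5S357eFdISFlqemo9S1+Pn59sWyppSSp3aW16WFd3eHhoLI+OfIx6aGhYWGp4XJyPqVYZW4yYKGh5e4lIZ3h4eHhnKCo8e4lpeHhXSldKNzxLNzppe3g5eGdKWEh3eHh3d3dZXZyJV0dYaFdZWGpoZ1x5Z1YoJ0hHN0hIWHd3d3h3d0lviFpaZjdod3lri5poW2dYCCdIWGhoanloZ3d4d3d3SV5nSmt3J3hnWXl4VxpceCwurYt6eYmJeWdXd3h4d0c8bWdJbXc4OnqKiUc3TIt2KR2selp6iYl6Zydnd3hYOX6aZzhtimoMjJt4d1hsemloBzkpWGp4eWxZNgcnRxlcbat3OF1riQk6iXhXWmppa3c2CnuYW2lnWm1pSBYHPo06XHs7j5xoRig4SFmLd2hqeGgJa5lqfoxqfI9/r08PvHYnOl6vqEg3V1dMTauZaHp5eCgpeWhpe2x6jI+vbBx/r307T514KEl5aYlKfXx5eYqIZhZJWFcnCRxee1YmOC4qSDcva3tLanlbmTcYXGt6m5p4F1lpWTtef1xoZydqX4gVBT9aRjhqeGlrhiYpa5qLekgqXH9/b2/fmFU3N09+dwdZT4tVJhdJaHt3Vzg5OQkIJ2gZWlhIH49oJRQcX3gkB2hLbllXNxc4aXl4V0cMTHlHFhgYJzUNT0tdj09railKSWhbf3t4SDdoWGdpO0+/r3x4STlHRQcvr7+MaGlbfGpKeXhbf5yJSEmIaHhKWjgrTo6dWmhXFg8/NihIWV2YVjdpiHdLbYpoM="/>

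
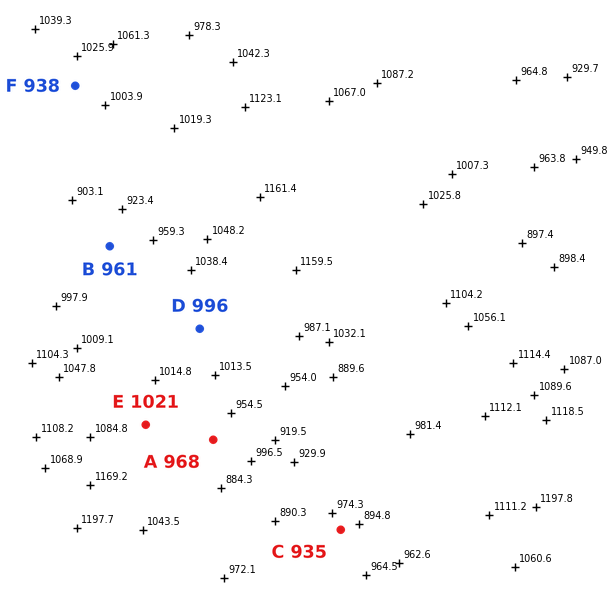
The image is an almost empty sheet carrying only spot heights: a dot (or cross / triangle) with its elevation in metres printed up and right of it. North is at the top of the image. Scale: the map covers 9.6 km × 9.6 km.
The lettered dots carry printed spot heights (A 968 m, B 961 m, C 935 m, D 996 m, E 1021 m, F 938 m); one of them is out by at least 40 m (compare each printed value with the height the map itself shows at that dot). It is F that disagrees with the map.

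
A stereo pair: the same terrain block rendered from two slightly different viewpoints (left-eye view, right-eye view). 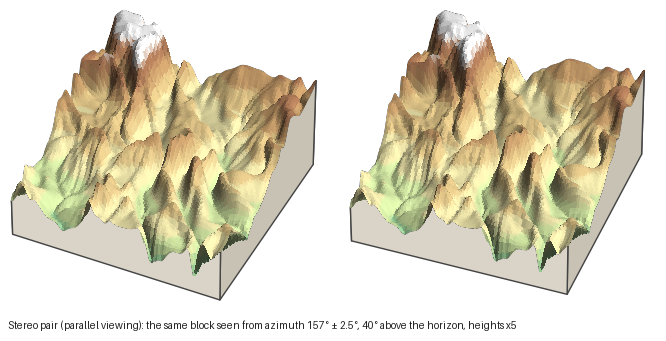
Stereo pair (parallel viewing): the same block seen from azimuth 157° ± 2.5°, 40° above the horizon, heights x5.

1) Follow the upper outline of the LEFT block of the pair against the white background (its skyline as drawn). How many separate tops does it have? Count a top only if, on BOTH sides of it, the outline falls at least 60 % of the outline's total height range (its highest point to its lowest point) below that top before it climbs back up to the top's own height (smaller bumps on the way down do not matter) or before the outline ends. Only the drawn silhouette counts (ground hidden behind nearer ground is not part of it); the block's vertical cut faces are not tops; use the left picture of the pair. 0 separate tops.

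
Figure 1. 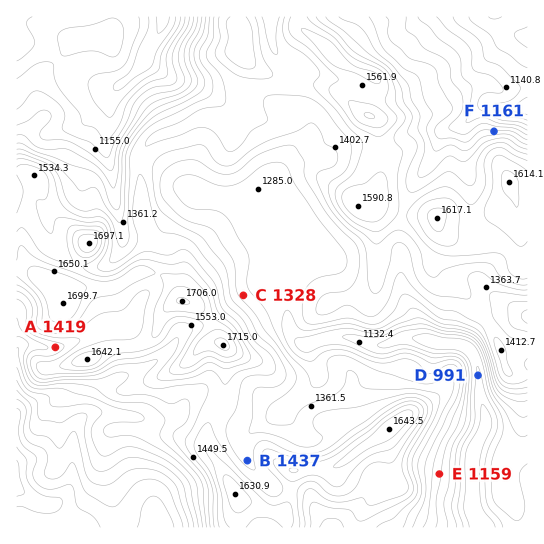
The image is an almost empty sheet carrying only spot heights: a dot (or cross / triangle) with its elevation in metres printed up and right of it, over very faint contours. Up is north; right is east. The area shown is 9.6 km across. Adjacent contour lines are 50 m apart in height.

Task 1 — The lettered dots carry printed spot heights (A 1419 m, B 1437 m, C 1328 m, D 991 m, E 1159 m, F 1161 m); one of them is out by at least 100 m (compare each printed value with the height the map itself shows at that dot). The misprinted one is F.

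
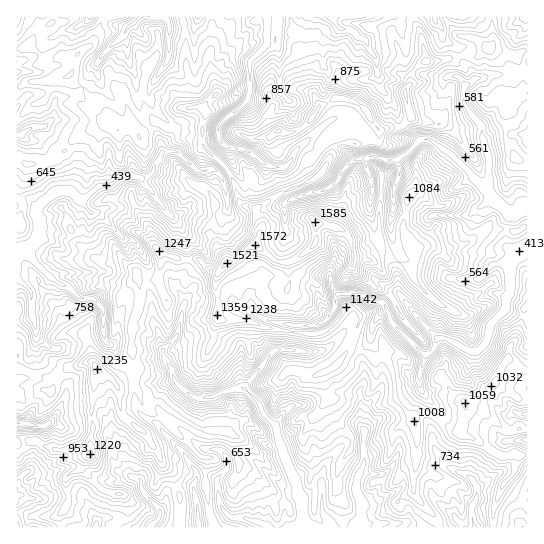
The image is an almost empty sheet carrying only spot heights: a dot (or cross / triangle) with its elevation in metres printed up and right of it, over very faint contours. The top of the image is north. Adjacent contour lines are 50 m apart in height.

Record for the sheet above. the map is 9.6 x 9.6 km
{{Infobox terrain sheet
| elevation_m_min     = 410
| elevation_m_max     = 1590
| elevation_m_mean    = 810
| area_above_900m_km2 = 30.3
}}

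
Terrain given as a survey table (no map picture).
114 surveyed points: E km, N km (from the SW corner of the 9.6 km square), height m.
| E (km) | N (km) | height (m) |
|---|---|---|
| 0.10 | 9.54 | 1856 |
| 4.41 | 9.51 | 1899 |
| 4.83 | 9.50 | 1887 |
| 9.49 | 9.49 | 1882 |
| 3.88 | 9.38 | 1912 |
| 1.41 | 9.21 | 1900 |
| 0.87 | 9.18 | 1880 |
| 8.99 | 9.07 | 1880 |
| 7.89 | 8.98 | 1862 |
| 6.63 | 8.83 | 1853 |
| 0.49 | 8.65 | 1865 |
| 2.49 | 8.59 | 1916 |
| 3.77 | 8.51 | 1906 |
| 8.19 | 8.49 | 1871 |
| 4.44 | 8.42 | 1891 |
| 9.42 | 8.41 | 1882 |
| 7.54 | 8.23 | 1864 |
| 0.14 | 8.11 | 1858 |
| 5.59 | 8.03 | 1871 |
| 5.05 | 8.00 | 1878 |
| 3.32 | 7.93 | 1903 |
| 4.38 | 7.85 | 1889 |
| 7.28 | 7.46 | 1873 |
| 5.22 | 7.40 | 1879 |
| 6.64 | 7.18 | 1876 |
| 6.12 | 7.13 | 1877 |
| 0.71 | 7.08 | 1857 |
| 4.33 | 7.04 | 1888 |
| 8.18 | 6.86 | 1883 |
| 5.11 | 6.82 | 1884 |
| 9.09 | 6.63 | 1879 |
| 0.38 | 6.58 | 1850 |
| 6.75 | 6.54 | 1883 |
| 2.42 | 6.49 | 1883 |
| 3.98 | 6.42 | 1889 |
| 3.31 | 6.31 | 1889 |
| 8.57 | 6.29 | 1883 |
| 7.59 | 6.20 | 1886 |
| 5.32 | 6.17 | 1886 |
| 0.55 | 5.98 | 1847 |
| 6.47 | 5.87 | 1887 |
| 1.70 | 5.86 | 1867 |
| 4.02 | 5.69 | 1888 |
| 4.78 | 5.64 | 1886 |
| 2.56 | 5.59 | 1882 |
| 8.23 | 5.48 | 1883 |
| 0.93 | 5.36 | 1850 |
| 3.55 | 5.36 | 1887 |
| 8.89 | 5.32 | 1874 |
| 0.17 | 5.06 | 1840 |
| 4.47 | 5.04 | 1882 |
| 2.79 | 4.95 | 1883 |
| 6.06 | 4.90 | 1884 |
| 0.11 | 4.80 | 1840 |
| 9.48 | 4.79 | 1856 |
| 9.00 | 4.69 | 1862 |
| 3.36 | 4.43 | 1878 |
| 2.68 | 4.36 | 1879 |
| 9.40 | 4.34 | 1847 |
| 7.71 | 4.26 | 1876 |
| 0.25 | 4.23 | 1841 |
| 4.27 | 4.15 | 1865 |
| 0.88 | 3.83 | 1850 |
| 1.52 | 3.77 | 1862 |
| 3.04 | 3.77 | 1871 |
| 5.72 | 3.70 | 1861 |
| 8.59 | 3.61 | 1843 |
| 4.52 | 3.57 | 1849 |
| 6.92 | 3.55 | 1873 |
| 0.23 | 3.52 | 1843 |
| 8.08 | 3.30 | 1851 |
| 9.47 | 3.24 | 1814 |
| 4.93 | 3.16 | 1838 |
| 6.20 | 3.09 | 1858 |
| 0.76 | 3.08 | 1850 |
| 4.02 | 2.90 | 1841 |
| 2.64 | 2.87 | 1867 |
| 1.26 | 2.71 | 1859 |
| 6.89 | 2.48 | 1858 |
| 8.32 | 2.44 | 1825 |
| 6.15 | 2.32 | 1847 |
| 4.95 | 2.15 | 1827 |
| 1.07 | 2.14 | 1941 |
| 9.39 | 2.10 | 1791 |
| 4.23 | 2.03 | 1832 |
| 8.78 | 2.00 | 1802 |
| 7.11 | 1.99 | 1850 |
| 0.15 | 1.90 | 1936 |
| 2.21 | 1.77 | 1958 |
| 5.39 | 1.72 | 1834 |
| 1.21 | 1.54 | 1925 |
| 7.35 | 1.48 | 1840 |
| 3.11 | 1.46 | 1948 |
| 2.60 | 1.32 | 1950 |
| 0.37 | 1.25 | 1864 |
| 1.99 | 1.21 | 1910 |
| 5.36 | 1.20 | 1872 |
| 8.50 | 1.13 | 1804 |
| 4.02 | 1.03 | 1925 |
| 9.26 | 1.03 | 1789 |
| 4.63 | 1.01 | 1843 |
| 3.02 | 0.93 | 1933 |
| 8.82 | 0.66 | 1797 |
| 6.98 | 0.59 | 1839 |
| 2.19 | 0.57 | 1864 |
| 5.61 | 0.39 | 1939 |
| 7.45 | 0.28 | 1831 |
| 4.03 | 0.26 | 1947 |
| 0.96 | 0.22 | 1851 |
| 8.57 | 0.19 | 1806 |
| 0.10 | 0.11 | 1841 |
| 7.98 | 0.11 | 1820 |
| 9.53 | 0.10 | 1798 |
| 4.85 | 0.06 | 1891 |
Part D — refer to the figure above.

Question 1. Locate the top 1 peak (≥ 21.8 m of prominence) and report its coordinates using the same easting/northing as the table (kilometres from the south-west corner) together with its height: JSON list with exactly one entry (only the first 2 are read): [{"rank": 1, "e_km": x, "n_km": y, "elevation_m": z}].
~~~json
[{"rank": 1, "e_km": 2.24, "n_km": 1.69, "elevation_m": 1959}]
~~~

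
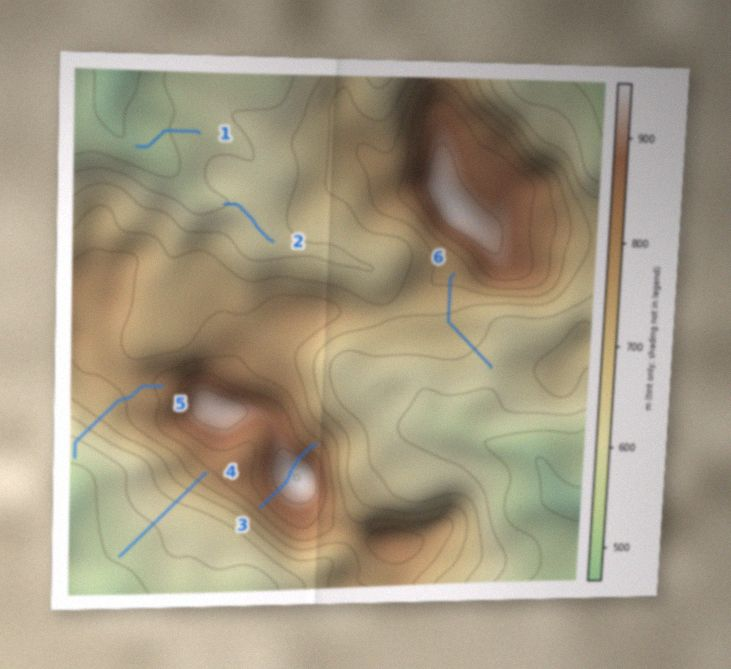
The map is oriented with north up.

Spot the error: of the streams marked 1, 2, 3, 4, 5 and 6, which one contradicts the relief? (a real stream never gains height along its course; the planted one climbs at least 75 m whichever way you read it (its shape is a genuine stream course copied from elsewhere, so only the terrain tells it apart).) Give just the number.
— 3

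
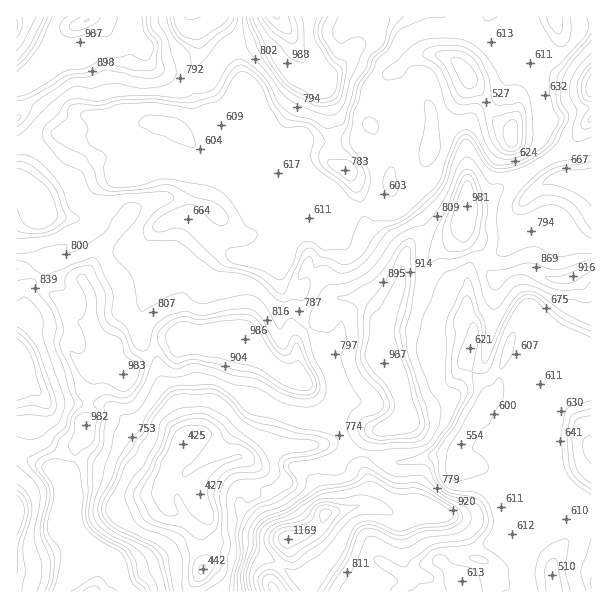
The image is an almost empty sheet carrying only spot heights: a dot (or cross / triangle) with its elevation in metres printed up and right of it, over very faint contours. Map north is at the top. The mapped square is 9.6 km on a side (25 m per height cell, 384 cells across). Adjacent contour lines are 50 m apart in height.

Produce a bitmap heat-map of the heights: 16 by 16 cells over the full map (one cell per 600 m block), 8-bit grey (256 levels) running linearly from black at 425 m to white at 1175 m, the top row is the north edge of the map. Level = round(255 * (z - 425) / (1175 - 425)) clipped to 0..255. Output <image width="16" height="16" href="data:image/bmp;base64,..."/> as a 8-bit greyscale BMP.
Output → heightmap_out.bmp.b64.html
<image width="16" height="16" href="data:image/bmp;base64,Qk02BQAAAAAAADYEAAAoAAAAEAAAABAAAAABAAgAAAAAAAABAAATCwAAEwsAAAABAAAAAAAAAAAAAAEBAQACAgIAAwMDAAQEBAAFBQUABgYGAAcHBwAICAgACQkJAAoKCgALCwsADAwMAA0NDQAODg4ADw8PABAQEAAREREAEhISABMTEwAUFBQAFRUVABYWFgAXFxcAGBgYABkZGQAaGhoAGxsbABwcHAAdHR0AHh4eAB8fHwAgICAAISEhACIiIgAjIyMAJCQkACUlJQAmJiYAJycnACgoKAApKSkAKioqACsrKwAsLCwALS0tAC4uLgAvLy8AMDAwADExMQAyMjIAMzMzADQ0NAA1NTUANjY2ADc3NwA4ODgAOTk5ADo6OgA7OzsAPDw8AD09PQA+Pj4APz8/AEBAQABBQUEAQkJCAENDQwBEREQARUVFAEZGRgBHR0cASEhIAElJSQBKSkoAS0tLAExMTABNTU0ATk5OAE9PTwBQUFAAUVFRAFJSUgBTU1MAVFRUAFVVVQBWVlYAV1dXAFhYWABZWVkAWlpaAFtbWwBcXFwAXV1dAF5eXgBfX18AYGBgAGFhYQBiYmIAY2NjAGRkZABlZWUAZmZmAGdnZwBoaGgAaWlpAGpqagBra2sAbGxsAG1tbQBubm4Ab29vAHBwcABxcXEAcnJyAHNzcwB0dHQAdXV1AHZ2dgB3d3cAeHh4AHl5eQB6enoAe3t7AHx8fAB9fX0Afn5+AH9/fwCAgIAAgYGBAIKCggCDg4MAhISEAIWFhQCGhoYAh4eHAIiIiACJiYkAioqKAIuLiwCMjIwAjY2NAI6OjgCPj48AkJCQAJGRkQCSkpIAk5OTAJSUlACVlZUAlpaWAJeXlwCYmJgAmZmZAJqamgCbm5sAnJycAJ2dnQCenp4An5+fAKCgoAChoaEAoqKiAKOjowCkpKQApaWlAKampgCnp6cAqKioAKmpqQCqqqoAq6urAKysrACtra0Arq6uAK+vrwCwsLAAsbGxALKysgCzs7MAtLS0ALW1tQC2trYAt7e3ALi4uAC5ubkAurq6ALu7uwC8vLwAvb29AL6+vgC/v78AwMDAAMHBwQDCwsIAw8PDAMTExADFxcUAxsbGAMfHxwDIyMgAycnJAMrKygDLy8sAzMzMAM3NzQDOzs4Az8/PANDQ0ADR0dEA0tLSANPT0wDU1NQA1dXVANbW1gDX19cA2NjYANnZ2QDa2toA29vbANzc3ADd3d0A3t7eAN/f3wDg4OAA4eHhAOLi4gDj4+MA5OTkAOXl5QDm5uYA5+fnAOjo6ADp6ekA6urqAOvr6wDs7OwA7e3tAO7u7gDv7+8A8PDwAPHx8QDy8vIA8/PzAPT09AD19fUA9vb2APf39wD4+PgA+fn5APr6+gD7+/sA/Pz8AP39/QD+/v4A////AHu7wpRDKqLSs4FvV0tPNEF/u5VXLCKF5tqclYRuRT5Ad7hgIQYaVoTFxrqqb0I/QpS0fTUFDidXd4l9Yjc+P2J8pJVfFxpGXm2MrIg+PkBnU5CmjFpafZiKhK+JVzs/RVykvJ6iqbashJizfVFGP0B8qKiHpKimgYGWrX5aYUNhj6eagH97dGB7iquFdYmBk32DhHpyW0lGVluNkZqDg4FHan54XVtHQEFJTnmyfnFlUXFUTE1FQEBNXT1IkXJjTXZbRT47Pj9CW0o+PFsfR3qTalpSVUxBcJNVPjwsJT6Bt6uanH1xZLG4dD0yEDpCeZLHxa9hWJXWnn9aPTxDPEM="/>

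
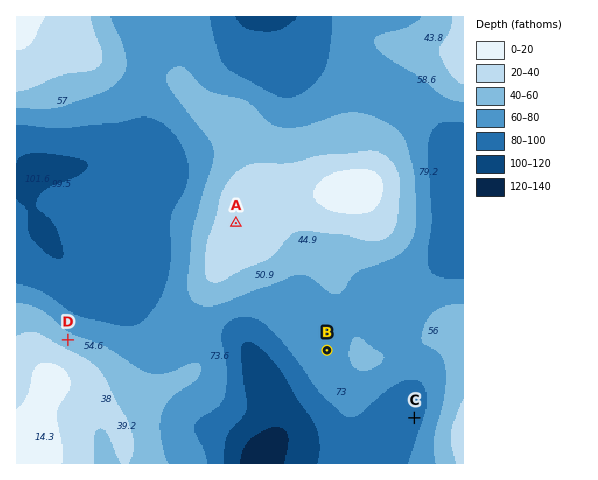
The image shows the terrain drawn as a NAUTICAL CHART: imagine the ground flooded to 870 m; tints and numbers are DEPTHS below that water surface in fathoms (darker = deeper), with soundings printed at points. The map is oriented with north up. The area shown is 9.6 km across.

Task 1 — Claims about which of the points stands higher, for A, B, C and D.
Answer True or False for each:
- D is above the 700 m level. True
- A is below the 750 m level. False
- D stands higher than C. True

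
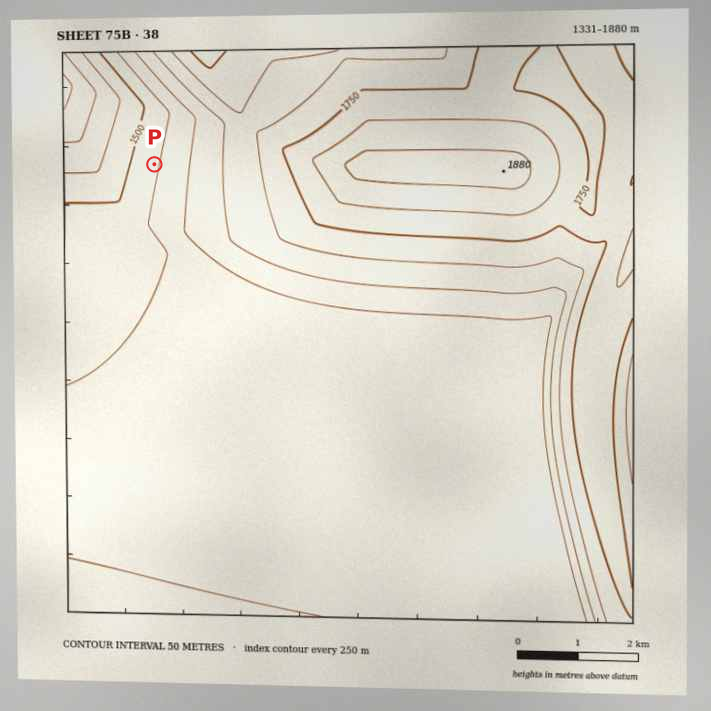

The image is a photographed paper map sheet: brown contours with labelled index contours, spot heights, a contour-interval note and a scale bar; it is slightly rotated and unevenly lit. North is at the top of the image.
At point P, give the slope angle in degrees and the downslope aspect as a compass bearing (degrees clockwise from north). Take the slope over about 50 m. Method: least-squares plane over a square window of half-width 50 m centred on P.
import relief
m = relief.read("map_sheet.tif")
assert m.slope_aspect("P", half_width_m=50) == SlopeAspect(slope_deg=6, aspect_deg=282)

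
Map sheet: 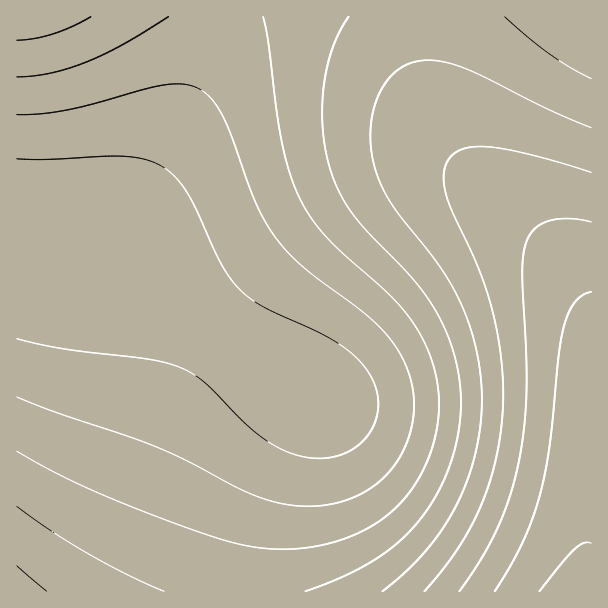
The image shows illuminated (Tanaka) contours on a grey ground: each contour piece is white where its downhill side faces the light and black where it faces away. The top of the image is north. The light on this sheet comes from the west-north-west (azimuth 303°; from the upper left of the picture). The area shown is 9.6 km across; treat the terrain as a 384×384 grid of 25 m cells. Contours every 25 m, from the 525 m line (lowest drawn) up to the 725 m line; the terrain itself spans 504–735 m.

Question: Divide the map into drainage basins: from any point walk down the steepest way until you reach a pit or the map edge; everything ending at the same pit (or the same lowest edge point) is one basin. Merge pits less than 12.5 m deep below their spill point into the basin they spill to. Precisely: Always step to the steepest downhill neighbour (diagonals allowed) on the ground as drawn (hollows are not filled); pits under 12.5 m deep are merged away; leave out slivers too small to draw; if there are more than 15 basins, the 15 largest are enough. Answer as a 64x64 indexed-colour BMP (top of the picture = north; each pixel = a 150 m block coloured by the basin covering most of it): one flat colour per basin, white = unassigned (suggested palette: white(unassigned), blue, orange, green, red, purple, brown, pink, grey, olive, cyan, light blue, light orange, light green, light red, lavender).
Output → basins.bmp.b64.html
<image width="64" height="64" href="data:image/bmp;base64,Qk12CAAAAAAAAHYAAAAoAAAAQAAAAEAAAAABAAQAAAAAAAAIAAATCwAAEwsAABAAAAAAAAAA////ALR3HwAOf/8ALKAsACgn1gC9Z5QAS1aMAMJ34wB/f38AIr28AM++FwDox64AeLv/AIrfmACWmP8A1bDFABEREREREREREREREREREREREREREREREREREREREREREREREREREREREREREREREREREREREREREREREREREREREREREREREREREREREREREREREREREREREREREREREREREREREREREREREREREREREREREREREREREREREREREREREREREREREREREREREREREREREREREREREREREREREREREREREREREREREREREREREREREREREREREREREREREREREREREREREREREREREREREREREREREREREREREREREREREREREREREREREREREREREREREREREREREREREREREREREREREREREREREREREREREREREREREREREREREREREREREREREREREREREREREREREREREREREREREREREREREREREREREREREREREREREREREREREREREREREREREREREREREREREREREREREREREREREREREREREREREREREREREREREREREREREREREREREREREREREREREREREREREREREREREREREREREREREREREREREREREREREREREREREREREREREREREREREREREREREREREREREREREREREREREREREREREREREREREREREREREREREREREREREREREREREREREREREREREREREREREREREREREREREREREREREREREREREREREREREREREREREREREREREREREREREREREREREREREREREREREREREREREREREREREREREREREREREREREREREREREREREREREREREREREREREREREREREREREREREREREREREREREREREREREREREREREREREREREREREREREREREREREREREREREREREREREREREREREREREREREREREREREREREREREREREREREREREREREREREREREREREREREREREREREREREREREREREREREREREREREREREREREREREREREREREREREREREREREREREREREREREREREREREREREREREREREREREREREREREREREREREREREREREREREREREREREREREREREREREREREREREREREREREREREREREREREREREREREREREREREREREREREREREREREREREREREREREREREREREREREREREREREREREREREREREREREREREREREREREREREREREREREREREREREREREREREREREREREREREREREREREREREREREREREREREREREREREREREREREREREREREREREREREREREREREREREREREREREREREREREREREREREREREhERERERERERERERERERERERERERERERERERERERERESERERERERERERERERERERERERERERERERERERERERESIRERERERERERERERERERERERERERERERERERERERERIhERERERERERERERERERERERERERERERERERERERERIiERERERERERERERERERERERERERERERERERERERERIiIRERERERERERERERERERERERERERERERERERERERIiIhERERERERERERERERERERERERERERERERERERERIiIiERERERERERERERERERERERERERERERERERERERIiIiIRERERERERERERERERERERERERERERERERERERIiIiIhERERERERERERERERERERERERERERERERERERIiIiIiERERERERERERERERERERERERERERERERERERIiIiIiIRERERERERERERERERERERERERERERERERERIiIiIiIhERERERERERERERERERERERERERERERERERIiIiIiIiERERERERERERERERERERERERERERERERERIiIiIiIiIRERERERERERERERERERERERERERERERERIiIiIiIiIhERERERERERERERERERERERERERERERERIiIiIiIiIiERERERERERERERERERERERERERERERERIiIiIiIiIiIREREREREREREREREREREREREREREREREiIiIiIiIiIhEREREREREREREREREREREREREREREREiIiIiIiIiIiERERERERERERERERERERERERERERERESIiIiIiIiIiIRERERERERERERERERERERERERERERESIiIiIiIiIiIhERERERERERERERERERERERERERERERIiIiIiIiIiIiEREREREREREREREREREREREREREREREiIiIiIiIiIiIRERERERERERERERERERERERERERERESIiIiIiIiIiIhERERERERERERERERERERERERERERESIiIiIiIiIiIiERERERERERERERERERERERERERERERIiIiIiIiIiIiIREREREREREREREREREREREREREREREiIiIiIiIiIiIhERERERERERERERERERERERERERERESIiIiIiIiIiIiERERERERERERERERERERERERERERERIiIiIiIiIiIiIREREREREREREREREREREREREREREREiIiIiIiIiIiIhERERERERERERERERERERERERERERESIiIiIiIiIiIi"/>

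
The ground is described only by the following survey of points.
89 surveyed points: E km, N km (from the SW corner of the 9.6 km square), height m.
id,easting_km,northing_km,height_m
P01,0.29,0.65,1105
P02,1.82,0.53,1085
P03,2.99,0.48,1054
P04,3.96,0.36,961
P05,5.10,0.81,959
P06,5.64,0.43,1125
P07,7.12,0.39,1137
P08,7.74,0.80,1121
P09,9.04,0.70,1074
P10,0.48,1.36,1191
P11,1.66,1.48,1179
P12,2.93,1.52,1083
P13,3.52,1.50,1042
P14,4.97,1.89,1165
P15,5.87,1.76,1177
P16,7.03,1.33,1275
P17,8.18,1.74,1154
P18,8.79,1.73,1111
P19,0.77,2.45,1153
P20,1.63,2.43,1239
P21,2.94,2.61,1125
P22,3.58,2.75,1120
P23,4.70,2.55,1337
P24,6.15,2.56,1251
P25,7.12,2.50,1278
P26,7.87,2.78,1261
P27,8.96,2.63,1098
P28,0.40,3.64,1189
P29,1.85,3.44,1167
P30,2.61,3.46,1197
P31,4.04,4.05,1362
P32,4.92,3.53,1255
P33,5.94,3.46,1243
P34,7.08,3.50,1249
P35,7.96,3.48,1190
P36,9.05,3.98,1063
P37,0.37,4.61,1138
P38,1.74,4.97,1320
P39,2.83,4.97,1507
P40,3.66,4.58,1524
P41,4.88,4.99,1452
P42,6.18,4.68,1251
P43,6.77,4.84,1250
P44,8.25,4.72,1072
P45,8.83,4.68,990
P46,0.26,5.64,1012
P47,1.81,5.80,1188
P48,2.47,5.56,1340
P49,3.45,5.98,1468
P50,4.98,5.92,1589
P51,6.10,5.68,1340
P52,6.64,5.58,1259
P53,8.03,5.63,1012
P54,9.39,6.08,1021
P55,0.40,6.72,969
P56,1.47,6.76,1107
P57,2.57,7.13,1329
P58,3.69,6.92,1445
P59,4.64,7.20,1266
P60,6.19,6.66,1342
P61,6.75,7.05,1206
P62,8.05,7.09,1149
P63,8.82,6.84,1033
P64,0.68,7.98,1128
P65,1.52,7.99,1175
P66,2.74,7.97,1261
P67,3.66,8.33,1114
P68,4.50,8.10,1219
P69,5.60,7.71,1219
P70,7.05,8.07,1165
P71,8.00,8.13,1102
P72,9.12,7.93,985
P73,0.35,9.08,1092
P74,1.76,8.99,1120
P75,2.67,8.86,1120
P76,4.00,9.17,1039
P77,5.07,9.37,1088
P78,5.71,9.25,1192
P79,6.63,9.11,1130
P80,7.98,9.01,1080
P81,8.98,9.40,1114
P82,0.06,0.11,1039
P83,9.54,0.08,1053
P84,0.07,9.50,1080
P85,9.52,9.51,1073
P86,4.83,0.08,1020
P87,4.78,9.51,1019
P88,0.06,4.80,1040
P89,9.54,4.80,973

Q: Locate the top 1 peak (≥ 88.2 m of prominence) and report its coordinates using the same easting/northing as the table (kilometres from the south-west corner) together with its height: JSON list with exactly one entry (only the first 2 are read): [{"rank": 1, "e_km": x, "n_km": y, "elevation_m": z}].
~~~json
[{"rank": 1, "e_km": 4.81, "n_km": 6.04, "elevation_m": 1600}]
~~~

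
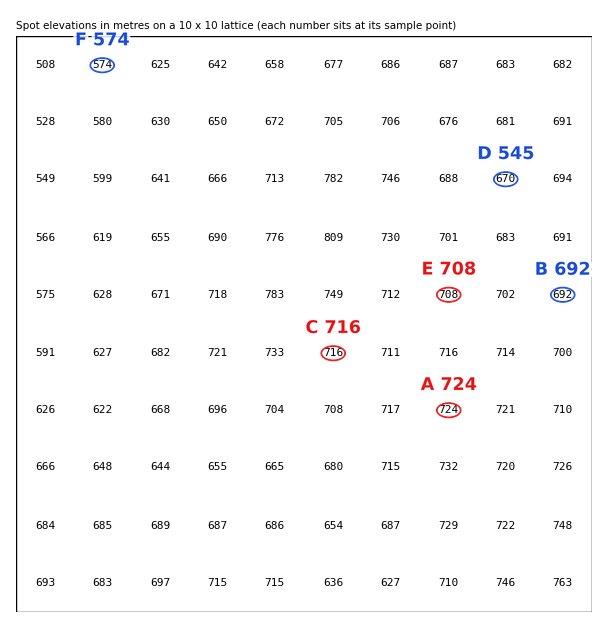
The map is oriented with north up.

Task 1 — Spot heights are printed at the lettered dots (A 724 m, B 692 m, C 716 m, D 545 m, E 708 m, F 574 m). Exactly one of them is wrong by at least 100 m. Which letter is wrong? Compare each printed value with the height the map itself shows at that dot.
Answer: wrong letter D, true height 670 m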